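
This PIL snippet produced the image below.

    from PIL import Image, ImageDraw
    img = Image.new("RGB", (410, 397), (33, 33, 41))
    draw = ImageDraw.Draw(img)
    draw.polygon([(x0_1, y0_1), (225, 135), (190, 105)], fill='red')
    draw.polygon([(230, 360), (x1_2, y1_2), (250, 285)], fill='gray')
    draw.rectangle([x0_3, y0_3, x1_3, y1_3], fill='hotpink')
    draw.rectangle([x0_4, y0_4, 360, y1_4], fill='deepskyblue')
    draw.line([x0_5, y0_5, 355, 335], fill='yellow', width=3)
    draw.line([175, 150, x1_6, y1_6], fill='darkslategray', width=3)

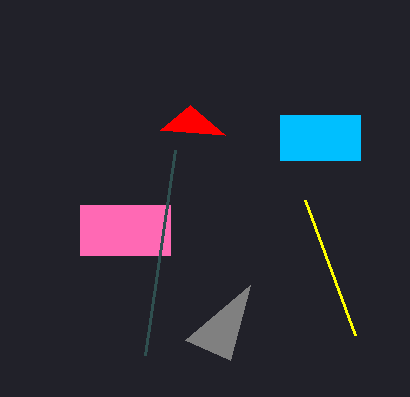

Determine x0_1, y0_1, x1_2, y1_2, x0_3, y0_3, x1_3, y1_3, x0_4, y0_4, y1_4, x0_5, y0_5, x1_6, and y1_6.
x0_1 = 160; y0_1 = 130; x1_2 = 185; y1_2 = 340; x0_3 = 80; y0_3 = 205; x1_3 = 170; y1_3 = 255; x0_4 = 280; y0_4 = 115; y1_4 = 160; x0_5 = 305; y0_5 = 200; x1_6 = 145; y1_6 = 355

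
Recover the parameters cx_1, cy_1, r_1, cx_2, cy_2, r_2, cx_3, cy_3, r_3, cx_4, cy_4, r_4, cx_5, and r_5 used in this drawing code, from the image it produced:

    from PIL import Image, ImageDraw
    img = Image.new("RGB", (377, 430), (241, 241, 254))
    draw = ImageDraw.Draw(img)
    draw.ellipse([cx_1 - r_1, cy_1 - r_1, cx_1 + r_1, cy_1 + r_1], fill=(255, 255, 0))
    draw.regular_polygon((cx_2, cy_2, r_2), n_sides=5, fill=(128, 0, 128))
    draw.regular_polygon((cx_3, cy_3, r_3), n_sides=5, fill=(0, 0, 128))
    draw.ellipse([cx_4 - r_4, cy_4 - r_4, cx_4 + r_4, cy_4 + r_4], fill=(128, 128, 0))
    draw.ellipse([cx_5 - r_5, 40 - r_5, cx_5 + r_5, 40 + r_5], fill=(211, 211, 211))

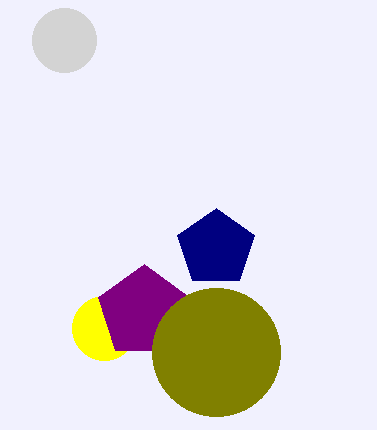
cx_1 = 104; cy_1 = 328; r_1 = 32; cx_2 = 144; cy_2 = 312; r_2 = 48; cx_3 = 216; cy_3 = 248; r_3 = 40; cx_4 = 216; cy_4 = 352; r_4 = 64; cx_5 = 64; r_5 = 32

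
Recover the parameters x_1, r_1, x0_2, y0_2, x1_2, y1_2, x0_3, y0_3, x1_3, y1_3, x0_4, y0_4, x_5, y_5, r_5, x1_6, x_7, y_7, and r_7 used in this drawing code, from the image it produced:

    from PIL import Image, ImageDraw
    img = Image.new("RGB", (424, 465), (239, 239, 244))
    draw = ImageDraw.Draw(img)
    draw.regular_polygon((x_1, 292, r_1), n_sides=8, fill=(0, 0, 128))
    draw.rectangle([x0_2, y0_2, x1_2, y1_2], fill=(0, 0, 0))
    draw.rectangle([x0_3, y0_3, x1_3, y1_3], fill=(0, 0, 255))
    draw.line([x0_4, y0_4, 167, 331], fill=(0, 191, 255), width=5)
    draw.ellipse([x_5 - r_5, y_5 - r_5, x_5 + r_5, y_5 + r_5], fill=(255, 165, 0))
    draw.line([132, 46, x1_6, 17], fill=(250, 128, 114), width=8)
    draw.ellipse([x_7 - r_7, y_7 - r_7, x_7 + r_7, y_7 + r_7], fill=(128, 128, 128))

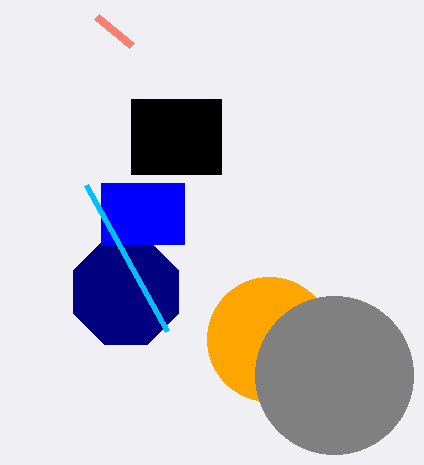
x_1 = 126, r_1 = 57, x0_2 = 131, y0_2 = 99, x1_2 = 221, y1_2 = 174, x0_3 = 101, y0_3 = 183, x1_3 = 184, y1_3 = 244, x0_4 = 86, y0_4 = 185, x_5 = 269, y_5 = 339, r_5 = 62, x1_6 = 97, x_7 = 334, y_7 = 375, r_7 = 79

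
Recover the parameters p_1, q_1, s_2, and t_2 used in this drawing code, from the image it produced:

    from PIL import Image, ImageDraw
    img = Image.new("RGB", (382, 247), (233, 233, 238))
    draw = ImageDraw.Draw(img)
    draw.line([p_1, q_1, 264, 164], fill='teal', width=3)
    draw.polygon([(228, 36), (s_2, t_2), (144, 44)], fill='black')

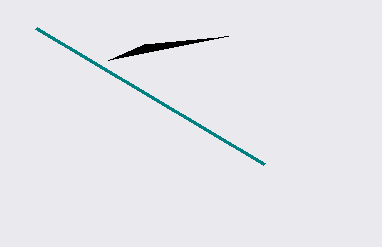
p_1 = 36
q_1 = 28
s_2 = 108
t_2 = 60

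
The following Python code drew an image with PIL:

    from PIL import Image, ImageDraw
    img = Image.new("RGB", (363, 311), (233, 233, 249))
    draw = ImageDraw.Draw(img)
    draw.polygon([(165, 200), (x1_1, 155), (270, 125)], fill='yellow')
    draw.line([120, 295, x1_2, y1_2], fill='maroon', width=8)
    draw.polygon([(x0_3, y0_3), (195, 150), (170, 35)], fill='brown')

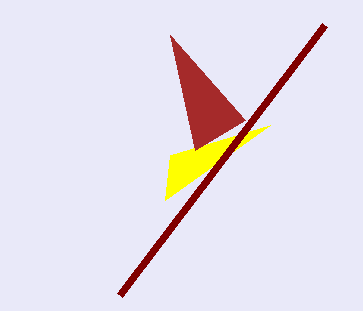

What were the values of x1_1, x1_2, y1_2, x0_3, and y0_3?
x1_1 = 170; x1_2 = 325; y1_2 = 25; x0_3 = 245; y0_3 = 120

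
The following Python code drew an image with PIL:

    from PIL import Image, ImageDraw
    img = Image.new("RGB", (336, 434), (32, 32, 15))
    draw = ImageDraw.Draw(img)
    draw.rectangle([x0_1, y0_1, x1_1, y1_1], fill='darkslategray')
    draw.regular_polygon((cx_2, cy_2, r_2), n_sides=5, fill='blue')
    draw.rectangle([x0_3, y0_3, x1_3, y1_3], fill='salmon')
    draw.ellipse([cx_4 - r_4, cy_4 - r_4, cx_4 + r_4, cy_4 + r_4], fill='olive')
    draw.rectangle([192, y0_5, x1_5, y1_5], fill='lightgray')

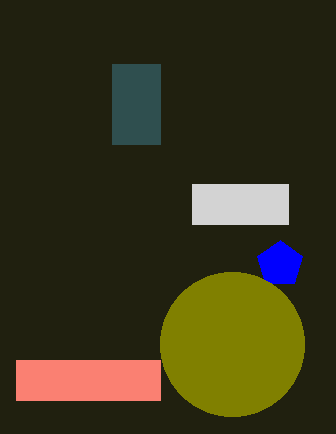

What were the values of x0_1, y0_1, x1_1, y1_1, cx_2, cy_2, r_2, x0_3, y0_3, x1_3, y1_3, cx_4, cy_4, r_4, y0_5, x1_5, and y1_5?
x0_1 = 112, y0_1 = 64, x1_1 = 160, y1_1 = 144, cx_2 = 280, cy_2 = 264, r_2 = 24, x0_3 = 16, y0_3 = 360, x1_3 = 160, y1_3 = 400, cx_4 = 232, cy_4 = 344, r_4 = 72, y0_5 = 184, x1_5 = 288, y1_5 = 224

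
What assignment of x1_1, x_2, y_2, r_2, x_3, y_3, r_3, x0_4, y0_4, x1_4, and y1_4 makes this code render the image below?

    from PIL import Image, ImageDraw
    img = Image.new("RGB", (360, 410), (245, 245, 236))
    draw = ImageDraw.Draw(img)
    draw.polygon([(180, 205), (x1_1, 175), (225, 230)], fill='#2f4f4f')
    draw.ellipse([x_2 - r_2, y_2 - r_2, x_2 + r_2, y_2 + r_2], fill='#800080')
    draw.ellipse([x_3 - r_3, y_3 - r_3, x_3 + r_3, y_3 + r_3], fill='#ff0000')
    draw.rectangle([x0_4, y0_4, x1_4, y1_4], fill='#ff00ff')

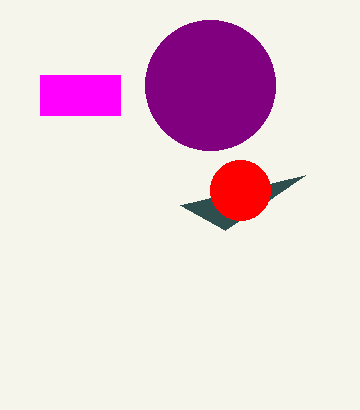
x1_1 = 305
x_2 = 210
y_2 = 85
r_2 = 65
x_3 = 240
y_3 = 190
r_3 = 30
x0_4 = 40
y0_4 = 75
x1_4 = 120
y1_4 = 115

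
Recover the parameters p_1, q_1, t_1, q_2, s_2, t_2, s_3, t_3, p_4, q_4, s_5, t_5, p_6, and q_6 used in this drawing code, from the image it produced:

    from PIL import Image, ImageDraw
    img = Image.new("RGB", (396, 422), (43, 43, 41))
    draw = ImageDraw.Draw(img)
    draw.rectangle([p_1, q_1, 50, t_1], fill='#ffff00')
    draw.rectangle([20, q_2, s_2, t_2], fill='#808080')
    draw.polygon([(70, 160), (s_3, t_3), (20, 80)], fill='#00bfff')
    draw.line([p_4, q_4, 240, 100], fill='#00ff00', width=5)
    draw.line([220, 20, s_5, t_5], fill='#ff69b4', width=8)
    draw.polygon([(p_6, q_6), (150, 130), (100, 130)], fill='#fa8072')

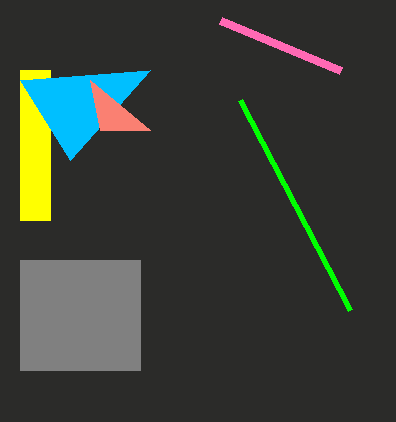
p_1 = 20, q_1 = 70, t_1 = 220, q_2 = 260, s_2 = 140, t_2 = 370, s_3 = 150, t_3 = 70, p_4 = 350, q_4 = 310, s_5 = 340, t_5 = 70, p_6 = 90, q_6 = 80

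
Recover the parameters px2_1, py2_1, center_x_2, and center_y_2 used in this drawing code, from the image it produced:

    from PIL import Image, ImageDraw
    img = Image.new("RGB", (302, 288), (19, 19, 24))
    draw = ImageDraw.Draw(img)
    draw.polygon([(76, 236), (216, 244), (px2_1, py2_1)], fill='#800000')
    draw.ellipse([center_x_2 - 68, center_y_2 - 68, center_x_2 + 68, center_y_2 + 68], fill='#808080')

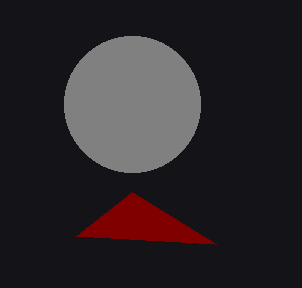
px2_1 = 132, py2_1 = 192, center_x_2 = 132, center_y_2 = 104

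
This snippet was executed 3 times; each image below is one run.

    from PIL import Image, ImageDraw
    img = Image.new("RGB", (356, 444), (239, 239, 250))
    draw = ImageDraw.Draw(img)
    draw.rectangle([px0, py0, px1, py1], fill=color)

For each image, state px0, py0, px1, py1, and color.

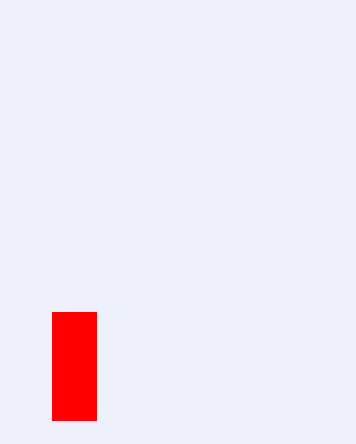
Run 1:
px0 = 52; py0 = 312; px1 = 96; py1 = 420; color = 'red'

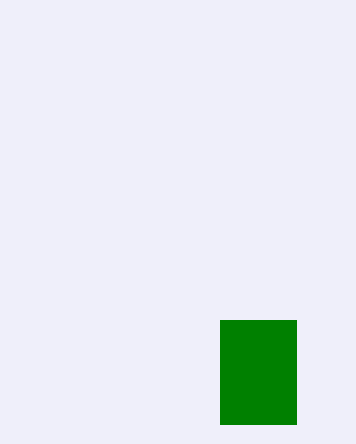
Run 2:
px0 = 220
py0 = 320
px1 = 296
py1 = 424
color = 'green'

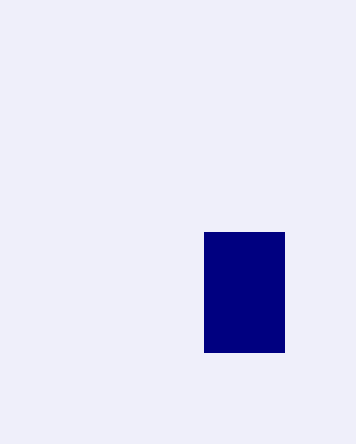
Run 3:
px0 = 204, py0 = 232, px1 = 284, py1 = 352, color = 'navy'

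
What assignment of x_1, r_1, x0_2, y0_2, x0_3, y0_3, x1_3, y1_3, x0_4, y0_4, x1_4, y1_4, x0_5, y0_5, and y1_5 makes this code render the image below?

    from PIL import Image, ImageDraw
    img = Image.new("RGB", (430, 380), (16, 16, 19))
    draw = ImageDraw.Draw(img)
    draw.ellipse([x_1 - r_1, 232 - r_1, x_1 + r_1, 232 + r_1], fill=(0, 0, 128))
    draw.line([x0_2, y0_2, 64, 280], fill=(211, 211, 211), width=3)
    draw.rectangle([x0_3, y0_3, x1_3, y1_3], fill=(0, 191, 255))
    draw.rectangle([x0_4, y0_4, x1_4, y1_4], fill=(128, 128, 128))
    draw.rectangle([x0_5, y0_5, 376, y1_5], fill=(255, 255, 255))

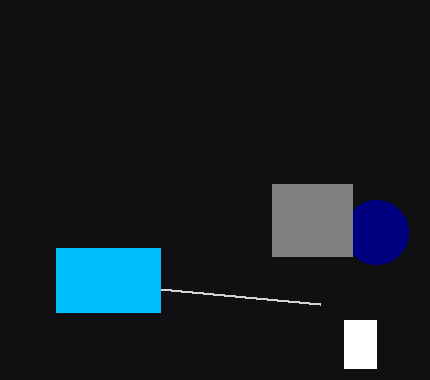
x_1 = 376, r_1 = 32, x0_2 = 320, y0_2 = 304, x0_3 = 56, y0_3 = 248, x1_3 = 160, y1_3 = 312, x0_4 = 272, y0_4 = 184, x1_4 = 352, y1_4 = 256, x0_5 = 344, y0_5 = 320, y1_5 = 368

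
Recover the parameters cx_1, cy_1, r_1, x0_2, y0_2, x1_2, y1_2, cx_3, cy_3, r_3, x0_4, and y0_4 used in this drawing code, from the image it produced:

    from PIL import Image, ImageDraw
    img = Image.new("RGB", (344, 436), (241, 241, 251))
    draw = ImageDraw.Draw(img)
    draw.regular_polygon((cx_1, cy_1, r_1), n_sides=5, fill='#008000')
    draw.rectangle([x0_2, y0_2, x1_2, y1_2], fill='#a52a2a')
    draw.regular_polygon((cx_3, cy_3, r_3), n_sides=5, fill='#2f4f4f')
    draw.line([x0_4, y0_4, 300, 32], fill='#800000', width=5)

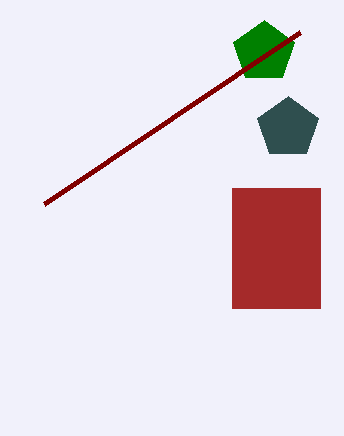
cx_1 = 264, cy_1 = 52, r_1 = 32, x0_2 = 232, y0_2 = 188, x1_2 = 320, y1_2 = 308, cx_3 = 288, cy_3 = 128, r_3 = 32, x0_4 = 44, y0_4 = 204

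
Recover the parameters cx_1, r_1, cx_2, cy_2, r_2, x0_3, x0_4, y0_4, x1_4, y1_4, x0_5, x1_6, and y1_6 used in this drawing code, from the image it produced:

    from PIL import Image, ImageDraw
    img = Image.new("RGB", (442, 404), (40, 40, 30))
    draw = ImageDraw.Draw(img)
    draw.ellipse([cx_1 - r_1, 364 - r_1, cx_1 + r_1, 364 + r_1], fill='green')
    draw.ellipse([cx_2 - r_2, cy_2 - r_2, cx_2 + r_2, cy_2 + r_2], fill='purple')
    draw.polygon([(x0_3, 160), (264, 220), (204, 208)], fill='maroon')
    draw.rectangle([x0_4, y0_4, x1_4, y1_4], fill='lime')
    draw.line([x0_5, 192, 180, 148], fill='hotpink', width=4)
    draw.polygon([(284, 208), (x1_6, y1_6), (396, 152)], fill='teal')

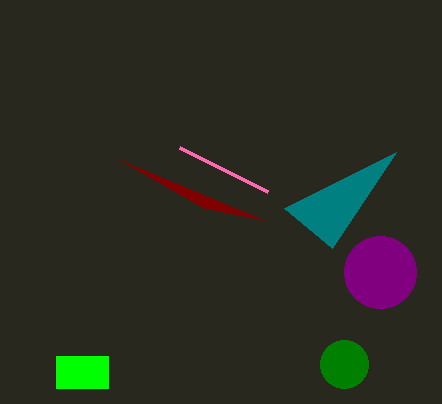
cx_1 = 344; r_1 = 24; cx_2 = 380; cy_2 = 272; r_2 = 36; x0_3 = 120; x0_4 = 56; y0_4 = 356; x1_4 = 108; y1_4 = 388; x0_5 = 268; x1_6 = 332; y1_6 = 248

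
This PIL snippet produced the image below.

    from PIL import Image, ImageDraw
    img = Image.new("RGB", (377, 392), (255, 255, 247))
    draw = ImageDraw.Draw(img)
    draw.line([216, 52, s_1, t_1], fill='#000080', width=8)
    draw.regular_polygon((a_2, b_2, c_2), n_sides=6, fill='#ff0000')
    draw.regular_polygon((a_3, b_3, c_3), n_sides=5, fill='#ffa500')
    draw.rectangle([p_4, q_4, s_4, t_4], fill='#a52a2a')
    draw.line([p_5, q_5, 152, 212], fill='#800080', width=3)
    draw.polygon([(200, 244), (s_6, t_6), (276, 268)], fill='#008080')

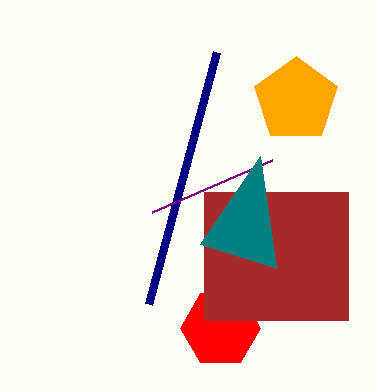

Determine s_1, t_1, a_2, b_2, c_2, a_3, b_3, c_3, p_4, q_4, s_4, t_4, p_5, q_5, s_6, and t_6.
s_1 = 148, t_1 = 304, a_2 = 220, b_2 = 328, c_2 = 40, a_3 = 296, b_3 = 100, c_3 = 44, p_4 = 204, q_4 = 192, s_4 = 348, t_4 = 320, p_5 = 272, q_5 = 160, s_6 = 260, t_6 = 156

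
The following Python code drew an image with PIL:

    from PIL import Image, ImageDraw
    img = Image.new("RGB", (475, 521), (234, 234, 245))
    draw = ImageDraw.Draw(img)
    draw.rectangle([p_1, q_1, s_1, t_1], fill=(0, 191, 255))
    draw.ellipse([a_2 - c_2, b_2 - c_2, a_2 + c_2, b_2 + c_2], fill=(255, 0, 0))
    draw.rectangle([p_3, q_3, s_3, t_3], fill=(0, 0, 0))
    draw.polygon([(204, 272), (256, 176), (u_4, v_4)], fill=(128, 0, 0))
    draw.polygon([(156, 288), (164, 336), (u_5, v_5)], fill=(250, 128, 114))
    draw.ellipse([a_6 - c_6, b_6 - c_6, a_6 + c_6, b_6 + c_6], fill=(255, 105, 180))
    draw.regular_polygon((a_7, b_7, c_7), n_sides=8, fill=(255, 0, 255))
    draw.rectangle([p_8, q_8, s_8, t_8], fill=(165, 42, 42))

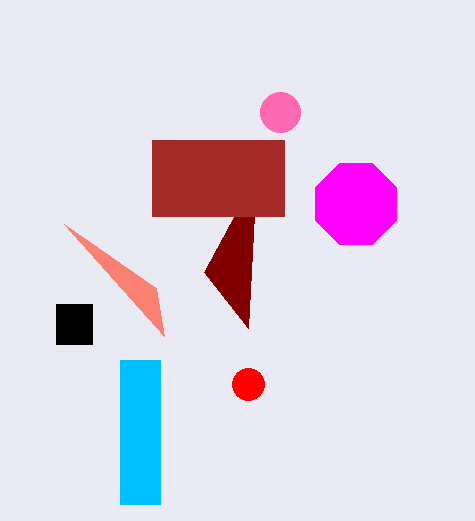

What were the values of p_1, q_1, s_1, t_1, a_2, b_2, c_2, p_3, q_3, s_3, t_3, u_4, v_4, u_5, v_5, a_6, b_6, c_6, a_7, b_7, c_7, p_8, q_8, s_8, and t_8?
p_1 = 120; q_1 = 360; s_1 = 160; t_1 = 504; a_2 = 248; b_2 = 384; c_2 = 16; p_3 = 56; q_3 = 304; s_3 = 92; t_3 = 344; u_4 = 248; v_4 = 328; u_5 = 64; v_5 = 224; a_6 = 280; b_6 = 112; c_6 = 20; a_7 = 356; b_7 = 204; c_7 = 44; p_8 = 152; q_8 = 140; s_8 = 284; t_8 = 216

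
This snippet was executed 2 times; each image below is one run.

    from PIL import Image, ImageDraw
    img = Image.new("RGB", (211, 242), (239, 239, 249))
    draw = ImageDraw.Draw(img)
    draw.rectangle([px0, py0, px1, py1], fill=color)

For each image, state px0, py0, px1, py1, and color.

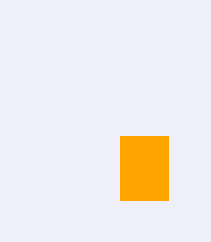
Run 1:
px0 = 120, py0 = 136, px1 = 168, py1 = 200, color = 'orange'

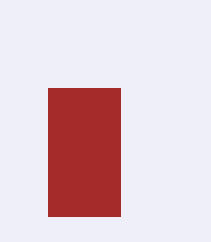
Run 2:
px0 = 48, py0 = 88, px1 = 120, py1 = 216, color = 'brown'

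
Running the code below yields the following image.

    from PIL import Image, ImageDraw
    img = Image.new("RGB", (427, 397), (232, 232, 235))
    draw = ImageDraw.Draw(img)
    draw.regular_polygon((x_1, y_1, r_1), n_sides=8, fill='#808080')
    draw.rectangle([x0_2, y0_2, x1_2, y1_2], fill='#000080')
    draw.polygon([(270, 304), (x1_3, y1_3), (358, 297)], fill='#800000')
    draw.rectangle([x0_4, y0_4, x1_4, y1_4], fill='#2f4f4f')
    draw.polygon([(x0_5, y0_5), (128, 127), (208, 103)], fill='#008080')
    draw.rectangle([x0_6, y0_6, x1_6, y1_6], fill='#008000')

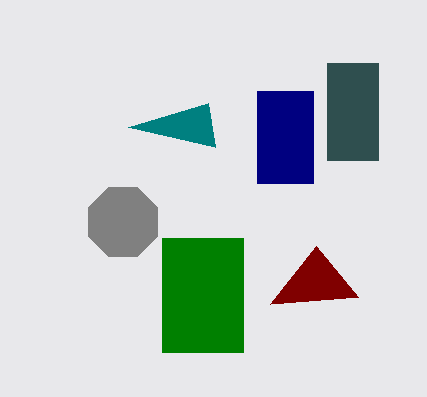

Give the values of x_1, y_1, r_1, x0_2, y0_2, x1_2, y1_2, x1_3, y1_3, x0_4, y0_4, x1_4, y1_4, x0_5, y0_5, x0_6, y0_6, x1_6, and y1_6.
x_1 = 123; y_1 = 222; r_1 = 37; x0_2 = 257; y0_2 = 91; x1_2 = 313; y1_2 = 183; x1_3 = 316; y1_3 = 246; x0_4 = 327; y0_4 = 63; x1_4 = 378; y1_4 = 160; x0_5 = 215; y0_5 = 147; x0_6 = 162; y0_6 = 238; x1_6 = 243; y1_6 = 352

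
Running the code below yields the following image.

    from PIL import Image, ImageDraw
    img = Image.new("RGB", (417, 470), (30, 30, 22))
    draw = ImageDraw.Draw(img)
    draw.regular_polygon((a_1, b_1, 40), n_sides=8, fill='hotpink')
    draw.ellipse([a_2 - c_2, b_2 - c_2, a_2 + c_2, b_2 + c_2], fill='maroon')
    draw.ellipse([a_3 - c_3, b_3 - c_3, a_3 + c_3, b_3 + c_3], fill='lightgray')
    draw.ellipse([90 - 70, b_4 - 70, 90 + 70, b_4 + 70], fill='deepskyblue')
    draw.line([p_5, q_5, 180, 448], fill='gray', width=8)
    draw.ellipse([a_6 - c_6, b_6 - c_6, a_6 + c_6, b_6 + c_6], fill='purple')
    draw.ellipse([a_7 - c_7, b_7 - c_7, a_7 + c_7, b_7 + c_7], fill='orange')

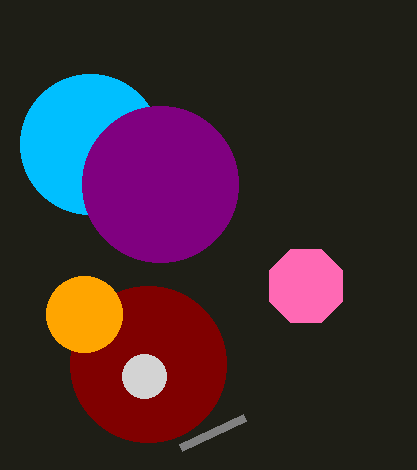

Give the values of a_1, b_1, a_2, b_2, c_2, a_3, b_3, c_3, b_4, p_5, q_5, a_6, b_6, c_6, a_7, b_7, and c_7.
a_1 = 306, b_1 = 286, a_2 = 148, b_2 = 364, c_2 = 78, a_3 = 144, b_3 = 376, c_3 = 22, b_4 = 144, p_5 = 244, q_5 = 418, a_6 = 160, b_6 = 184, c_6 = 78, a_7 = 84, b_7 = 314, c_7 = 38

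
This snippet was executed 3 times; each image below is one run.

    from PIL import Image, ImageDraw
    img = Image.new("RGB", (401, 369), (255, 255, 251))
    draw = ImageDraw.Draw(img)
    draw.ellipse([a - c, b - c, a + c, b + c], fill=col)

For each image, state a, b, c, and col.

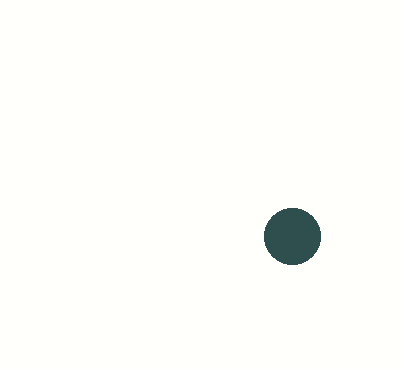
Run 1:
a = 292
b = 236
c = 28
col = 'darkslategray'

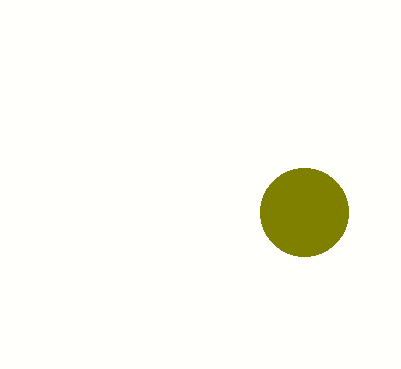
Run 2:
a = 304; b = 212; c = 44; col = 'olive'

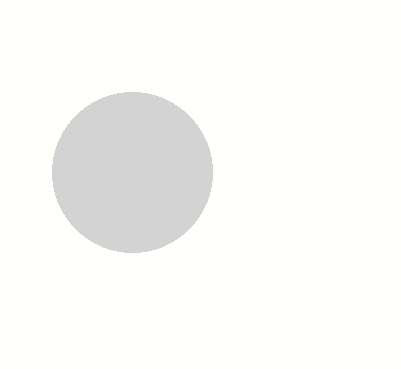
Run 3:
a = 132; b = 172; c = 80; col = 'lightgray'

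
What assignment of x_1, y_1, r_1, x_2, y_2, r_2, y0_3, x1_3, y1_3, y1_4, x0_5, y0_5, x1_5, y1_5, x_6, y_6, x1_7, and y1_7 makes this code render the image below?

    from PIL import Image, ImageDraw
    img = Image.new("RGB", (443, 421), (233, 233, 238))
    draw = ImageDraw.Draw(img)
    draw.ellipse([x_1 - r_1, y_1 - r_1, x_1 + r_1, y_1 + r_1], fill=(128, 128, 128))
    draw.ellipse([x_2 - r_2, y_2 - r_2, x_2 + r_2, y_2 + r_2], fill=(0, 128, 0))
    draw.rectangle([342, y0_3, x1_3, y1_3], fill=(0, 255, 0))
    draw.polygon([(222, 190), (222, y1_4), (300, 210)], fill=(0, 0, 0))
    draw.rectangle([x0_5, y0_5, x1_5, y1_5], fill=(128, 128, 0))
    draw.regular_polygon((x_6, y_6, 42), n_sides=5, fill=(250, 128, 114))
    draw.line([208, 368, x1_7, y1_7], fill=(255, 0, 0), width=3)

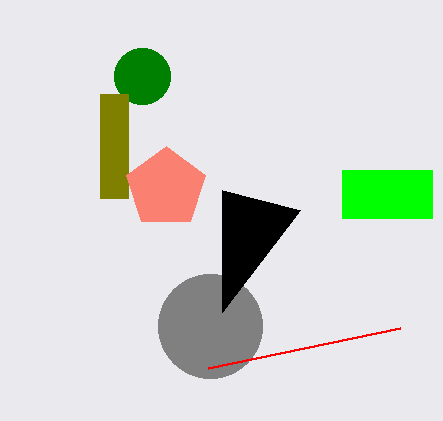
x_1 = 210, y_1 = 326, r_1 = 52, x_2 = 142, y_2 = 76, r_2 = 28, y0_3 = 170, x1_3 = 432, y1_3 = 218, y1_4 = 312, x0_5 = 100, y0_5 = 94, x1_5 = 128, y1_5 = 198, x_6 = 166, y_6 = 188, x1_7 = 400, y1_7 = 328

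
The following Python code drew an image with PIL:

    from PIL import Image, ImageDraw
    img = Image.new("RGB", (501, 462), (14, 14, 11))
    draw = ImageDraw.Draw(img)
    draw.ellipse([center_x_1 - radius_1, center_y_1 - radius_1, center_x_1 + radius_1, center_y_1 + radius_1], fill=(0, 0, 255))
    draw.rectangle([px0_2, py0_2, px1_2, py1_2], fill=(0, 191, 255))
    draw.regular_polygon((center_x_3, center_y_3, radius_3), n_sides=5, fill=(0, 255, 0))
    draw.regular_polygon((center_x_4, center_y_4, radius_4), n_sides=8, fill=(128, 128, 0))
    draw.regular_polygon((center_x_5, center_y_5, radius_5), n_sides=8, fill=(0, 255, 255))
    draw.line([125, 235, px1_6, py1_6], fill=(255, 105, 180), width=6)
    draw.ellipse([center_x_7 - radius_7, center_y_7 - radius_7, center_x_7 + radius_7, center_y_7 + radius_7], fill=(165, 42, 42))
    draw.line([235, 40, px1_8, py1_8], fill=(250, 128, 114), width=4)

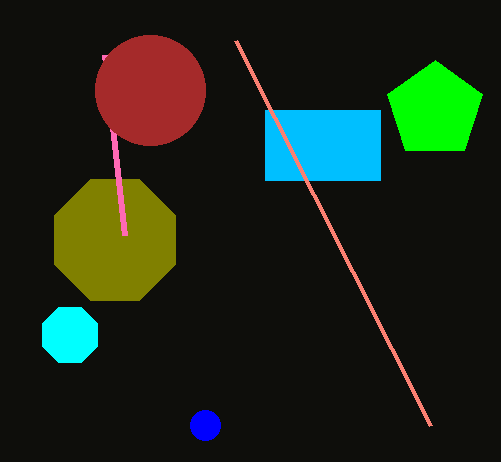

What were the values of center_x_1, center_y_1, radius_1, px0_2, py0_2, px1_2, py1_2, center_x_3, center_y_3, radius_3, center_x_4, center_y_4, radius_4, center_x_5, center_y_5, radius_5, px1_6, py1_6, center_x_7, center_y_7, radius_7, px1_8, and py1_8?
center_x_1 = 205
center_y_1 = 425
radius_1 = 15
px0_2 = 265
py0_2 = 110
px1_2 = 380
py1_2 = 180
center_x_3 = 435
center_y_3 = 110
radius_3 = 50
center_x_4 = 115
center_y_4 = 240
radius_4 = 65
center_x_5 = 70
center_y_5 = 335
radius_5 = 30
px1_6 = 105
py1_6 = 55
center_x_7 = 150
center_y_7 = 90
radius_7 = 55
px1_8 = 430
py1_8 = 425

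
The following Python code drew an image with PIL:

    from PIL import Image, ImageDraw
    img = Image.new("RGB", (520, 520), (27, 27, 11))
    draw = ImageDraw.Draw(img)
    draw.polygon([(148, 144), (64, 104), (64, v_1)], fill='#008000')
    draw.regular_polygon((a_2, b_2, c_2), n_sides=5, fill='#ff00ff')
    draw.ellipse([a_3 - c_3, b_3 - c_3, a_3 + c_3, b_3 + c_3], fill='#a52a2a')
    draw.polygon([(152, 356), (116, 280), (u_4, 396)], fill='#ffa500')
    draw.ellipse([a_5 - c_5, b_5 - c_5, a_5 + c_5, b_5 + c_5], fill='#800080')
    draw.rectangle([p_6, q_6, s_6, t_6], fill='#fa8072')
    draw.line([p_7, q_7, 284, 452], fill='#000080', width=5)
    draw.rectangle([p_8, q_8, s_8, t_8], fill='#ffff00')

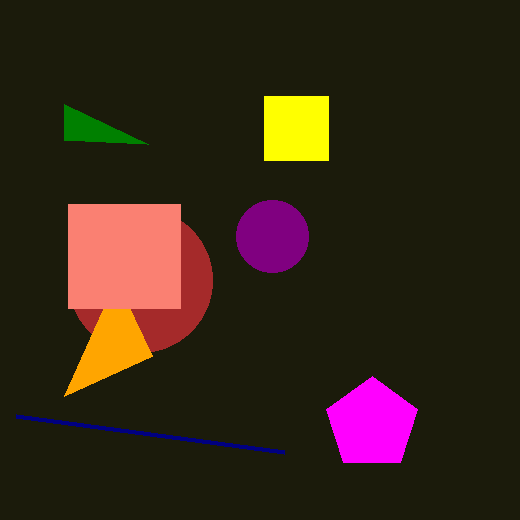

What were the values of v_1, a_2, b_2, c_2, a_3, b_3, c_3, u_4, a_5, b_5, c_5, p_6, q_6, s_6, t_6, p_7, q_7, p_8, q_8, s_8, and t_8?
v_1 = 140
a_2 = 372
b_2 = 424
c_2 = 48
a_3 = 140
b_3 = 280
c_3 = 72
u_4 = 64
a_5 = 272
b_5 = 236
c_5 = 36
p_6 = 68
q_6 = 204
s_6 = 180
t_6 = 308
p_7 = 16
q_7 = 416
p_8 = 264
q_8 = 96
s_8 = 328
t_8 = 160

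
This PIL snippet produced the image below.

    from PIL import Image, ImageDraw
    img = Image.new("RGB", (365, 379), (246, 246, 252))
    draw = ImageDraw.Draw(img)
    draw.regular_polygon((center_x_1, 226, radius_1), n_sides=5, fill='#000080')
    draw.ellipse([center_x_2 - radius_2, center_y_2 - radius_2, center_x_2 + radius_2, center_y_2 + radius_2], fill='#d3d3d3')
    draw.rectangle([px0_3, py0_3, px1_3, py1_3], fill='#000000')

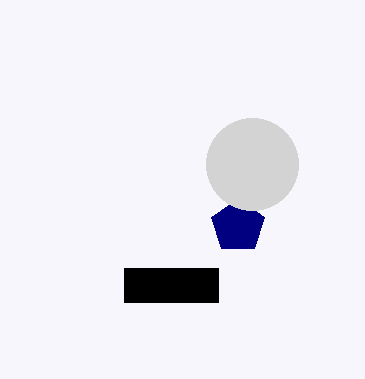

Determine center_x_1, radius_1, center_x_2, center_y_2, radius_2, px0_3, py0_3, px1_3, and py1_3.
center_x_1 = 238; radius_1 = 28; center_x_2 = 252; center_y_2 = 164; radius_2 = 46; px0_3 = 124; py0_3 = 268; px1_3 = 218; py1_3 = 302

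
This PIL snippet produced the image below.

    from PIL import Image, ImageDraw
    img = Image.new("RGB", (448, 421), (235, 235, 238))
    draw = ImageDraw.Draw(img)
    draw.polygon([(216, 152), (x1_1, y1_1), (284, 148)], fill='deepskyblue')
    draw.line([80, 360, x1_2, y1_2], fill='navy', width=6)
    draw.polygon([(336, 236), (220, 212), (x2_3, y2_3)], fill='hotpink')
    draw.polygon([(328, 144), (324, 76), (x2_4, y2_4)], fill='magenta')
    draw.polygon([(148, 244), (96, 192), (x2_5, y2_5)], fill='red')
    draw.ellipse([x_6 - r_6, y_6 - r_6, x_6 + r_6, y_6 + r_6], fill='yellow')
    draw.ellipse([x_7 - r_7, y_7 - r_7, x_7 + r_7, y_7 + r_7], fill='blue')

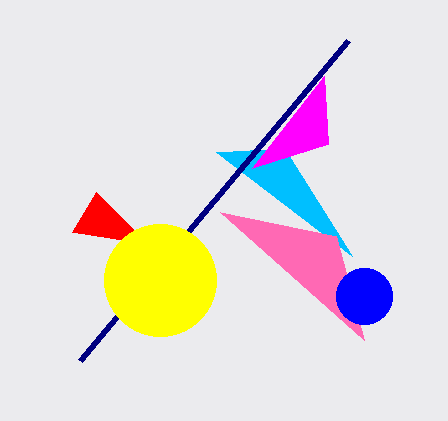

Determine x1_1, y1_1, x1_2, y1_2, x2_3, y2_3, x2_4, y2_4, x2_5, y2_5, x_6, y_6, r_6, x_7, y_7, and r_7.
x1_1 = 352; y1_1 = 256; x1_2 = 348; y1_2 = 40; x2_3 = 364; y2_3 = 340; x2_4 = 252; y2_4 = 168; x2_5 = 72; y2_5 = 232; x_6 = 160; y_6 = 280; r_6 = 56; x_7 = 364; y_7 = 296; r_7 = 28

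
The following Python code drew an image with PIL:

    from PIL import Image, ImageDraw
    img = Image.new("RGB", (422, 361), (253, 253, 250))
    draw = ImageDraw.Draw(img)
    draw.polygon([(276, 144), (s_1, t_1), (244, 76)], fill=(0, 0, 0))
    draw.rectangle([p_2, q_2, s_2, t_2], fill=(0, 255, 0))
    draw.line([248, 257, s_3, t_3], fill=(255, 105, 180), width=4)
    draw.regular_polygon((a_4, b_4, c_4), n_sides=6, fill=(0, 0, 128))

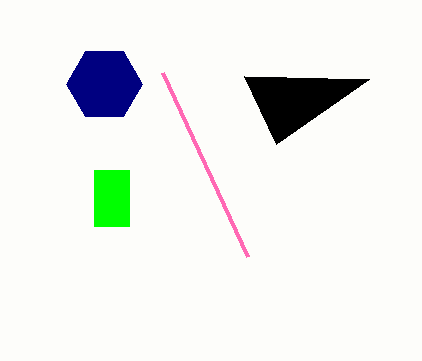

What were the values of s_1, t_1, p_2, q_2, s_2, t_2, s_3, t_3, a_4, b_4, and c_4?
s_1 = 369
t_1 = 79
p_2 = 94
q_2 = 170
s_2 = 129
t_2 = 226
s_3 = 163
t_3 = 73
a_4 = 104
b_4 = 84
c_4 = 38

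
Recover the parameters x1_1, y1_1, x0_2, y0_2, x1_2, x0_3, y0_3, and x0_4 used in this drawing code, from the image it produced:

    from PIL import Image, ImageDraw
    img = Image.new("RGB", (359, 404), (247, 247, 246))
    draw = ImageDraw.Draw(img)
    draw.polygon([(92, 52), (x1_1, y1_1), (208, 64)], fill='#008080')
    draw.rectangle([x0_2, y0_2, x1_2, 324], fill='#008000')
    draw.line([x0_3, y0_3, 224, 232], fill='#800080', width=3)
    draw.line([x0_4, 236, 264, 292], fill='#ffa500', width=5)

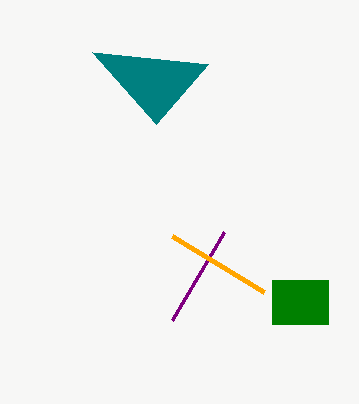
x1_1 = 156, y1_1 = 124, x0_2 = 272, y0_2 = 280, x1_2 = 328, x0_3 = 172, y0_3 = 320, x0_4 = 172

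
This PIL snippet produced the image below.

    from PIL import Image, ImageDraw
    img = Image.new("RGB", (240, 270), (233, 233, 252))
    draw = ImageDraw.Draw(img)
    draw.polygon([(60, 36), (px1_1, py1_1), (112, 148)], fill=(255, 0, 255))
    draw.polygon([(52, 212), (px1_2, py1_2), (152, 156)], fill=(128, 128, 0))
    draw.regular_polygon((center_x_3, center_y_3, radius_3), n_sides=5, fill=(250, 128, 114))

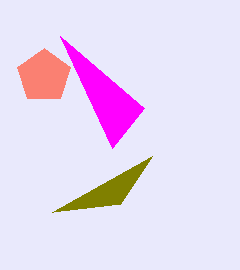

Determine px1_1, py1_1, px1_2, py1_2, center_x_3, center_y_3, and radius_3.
px1_1 = 144; py1_1 = 108; px1_2 = 120; py1_2 = 204; center_x_3 = 44; center_y_3 = 76; radius_3 = 28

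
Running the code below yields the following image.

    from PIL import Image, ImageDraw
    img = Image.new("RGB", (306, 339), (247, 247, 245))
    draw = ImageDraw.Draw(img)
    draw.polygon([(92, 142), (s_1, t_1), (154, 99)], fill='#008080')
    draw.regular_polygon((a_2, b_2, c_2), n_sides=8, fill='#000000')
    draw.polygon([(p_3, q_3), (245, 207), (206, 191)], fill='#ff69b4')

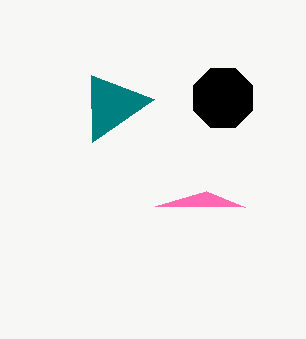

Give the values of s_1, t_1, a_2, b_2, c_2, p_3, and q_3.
s_1 = 91, t_1 = 75, a_2 = 223, b_2 = 98, c_2 = 32, p_3 = 155, q_3 = 206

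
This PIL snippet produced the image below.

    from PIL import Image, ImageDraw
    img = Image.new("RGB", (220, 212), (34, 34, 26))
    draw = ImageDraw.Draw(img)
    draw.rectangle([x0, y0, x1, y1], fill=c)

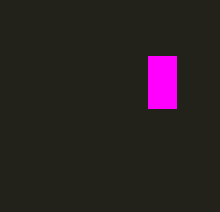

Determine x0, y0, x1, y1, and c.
x0 = 148, y0 = 56, x1 = 176, y1 = 108, c = 'magenta'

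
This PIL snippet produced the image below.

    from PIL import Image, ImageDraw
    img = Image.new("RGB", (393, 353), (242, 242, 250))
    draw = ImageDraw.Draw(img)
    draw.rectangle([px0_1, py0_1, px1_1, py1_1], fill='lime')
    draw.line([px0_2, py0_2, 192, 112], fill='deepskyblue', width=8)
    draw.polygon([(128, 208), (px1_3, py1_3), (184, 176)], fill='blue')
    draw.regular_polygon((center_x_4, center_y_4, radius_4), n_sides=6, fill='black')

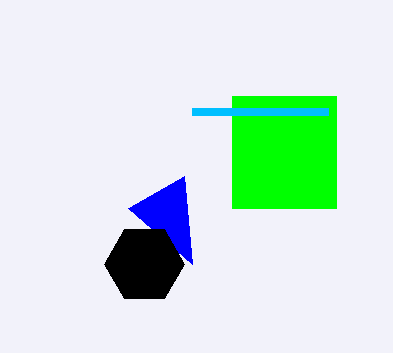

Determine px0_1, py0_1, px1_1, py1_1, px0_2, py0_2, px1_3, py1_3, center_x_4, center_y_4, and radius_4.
px0_1 = 232
py0_1 = 96
px1_1 = 336
py1_1 = 208
px0_2 = 328
py0_2 = 112
px1_3 = 192
py1_3 = 264
center_x_4 = 144
center_y_4 = 264
radius_4 = 40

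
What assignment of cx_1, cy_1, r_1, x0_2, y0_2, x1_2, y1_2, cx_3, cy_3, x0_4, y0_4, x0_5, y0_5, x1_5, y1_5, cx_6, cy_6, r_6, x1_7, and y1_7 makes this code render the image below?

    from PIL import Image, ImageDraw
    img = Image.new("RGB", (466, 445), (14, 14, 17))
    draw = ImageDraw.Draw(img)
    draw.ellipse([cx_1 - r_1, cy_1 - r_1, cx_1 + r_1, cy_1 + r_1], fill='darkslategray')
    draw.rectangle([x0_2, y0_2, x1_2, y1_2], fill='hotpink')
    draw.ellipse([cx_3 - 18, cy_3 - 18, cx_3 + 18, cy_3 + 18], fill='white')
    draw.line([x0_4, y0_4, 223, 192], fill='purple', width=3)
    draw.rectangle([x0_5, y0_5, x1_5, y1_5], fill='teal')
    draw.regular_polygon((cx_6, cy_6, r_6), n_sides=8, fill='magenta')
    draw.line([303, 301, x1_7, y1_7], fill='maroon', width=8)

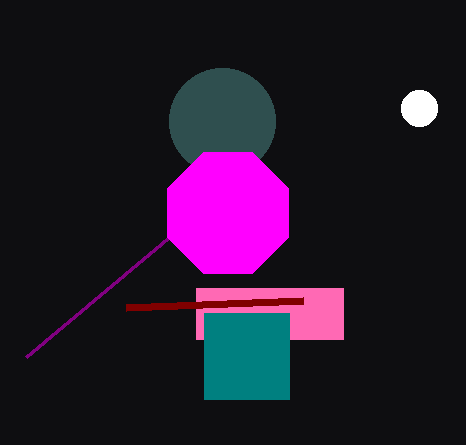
cx_1 = 222; cy_1 = 121; r_1 = 53; x0_2 = 196; y0_2 = 288; x1_2 = 343; y1_2 = 339; cx_3 = 419; cy_3 = 108; x0_4 = 26; y0_4 = 357; x0_5 = 204; y0_5 = 313; x1_5 = 289; y1_5 = 399; cx_6 = 228; cy_6 = 213; r_6 = 65; x1_7 = 126; y1_7 = 308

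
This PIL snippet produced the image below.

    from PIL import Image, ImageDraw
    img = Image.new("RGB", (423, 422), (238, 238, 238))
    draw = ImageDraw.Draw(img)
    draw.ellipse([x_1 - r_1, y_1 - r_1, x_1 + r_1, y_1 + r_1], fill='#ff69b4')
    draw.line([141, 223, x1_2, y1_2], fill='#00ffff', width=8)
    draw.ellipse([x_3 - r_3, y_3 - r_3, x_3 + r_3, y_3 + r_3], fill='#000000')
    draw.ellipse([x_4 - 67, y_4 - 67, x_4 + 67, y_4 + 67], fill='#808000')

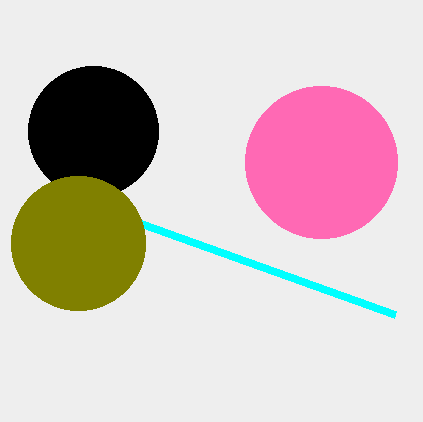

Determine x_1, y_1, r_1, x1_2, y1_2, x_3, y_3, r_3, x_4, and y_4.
x_1 = 321; y_1 = 162; r_1 = 76; x1_2 = 395; y1_2 = 314; x_3 = 93; y_3 = 131; r_3 = 65; x_4 = 78; y_4 = 243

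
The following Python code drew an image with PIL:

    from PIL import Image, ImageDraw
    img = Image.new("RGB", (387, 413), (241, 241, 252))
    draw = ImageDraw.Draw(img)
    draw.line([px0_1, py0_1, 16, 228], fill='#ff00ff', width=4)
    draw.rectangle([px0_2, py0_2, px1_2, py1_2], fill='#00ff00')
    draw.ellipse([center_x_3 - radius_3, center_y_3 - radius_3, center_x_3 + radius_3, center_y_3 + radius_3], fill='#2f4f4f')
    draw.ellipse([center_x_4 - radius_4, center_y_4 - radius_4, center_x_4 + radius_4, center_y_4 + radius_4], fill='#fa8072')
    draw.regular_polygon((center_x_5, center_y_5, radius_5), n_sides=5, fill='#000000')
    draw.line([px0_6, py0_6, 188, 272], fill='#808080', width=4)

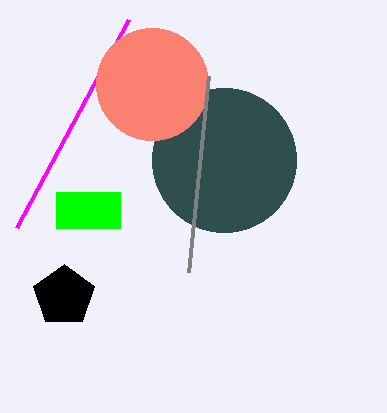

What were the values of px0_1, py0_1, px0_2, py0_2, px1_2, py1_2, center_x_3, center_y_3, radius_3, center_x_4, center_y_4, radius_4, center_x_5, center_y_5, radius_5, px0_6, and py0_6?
px0_1 = 128
py0_1 = 20
px0_2 = 56
py0_2 = 192
px1_2 = 120
py1_2 = 228
center_x_3 = 224
center_y_3 = 160
radius_3 = 72
center_x_4 = 152
center_y_4 = 84
radius_4 = 56
center_x_5 = 64
center_y_5 = 296
radius_5 = 32
px0_6 = 208
py0_6 = 76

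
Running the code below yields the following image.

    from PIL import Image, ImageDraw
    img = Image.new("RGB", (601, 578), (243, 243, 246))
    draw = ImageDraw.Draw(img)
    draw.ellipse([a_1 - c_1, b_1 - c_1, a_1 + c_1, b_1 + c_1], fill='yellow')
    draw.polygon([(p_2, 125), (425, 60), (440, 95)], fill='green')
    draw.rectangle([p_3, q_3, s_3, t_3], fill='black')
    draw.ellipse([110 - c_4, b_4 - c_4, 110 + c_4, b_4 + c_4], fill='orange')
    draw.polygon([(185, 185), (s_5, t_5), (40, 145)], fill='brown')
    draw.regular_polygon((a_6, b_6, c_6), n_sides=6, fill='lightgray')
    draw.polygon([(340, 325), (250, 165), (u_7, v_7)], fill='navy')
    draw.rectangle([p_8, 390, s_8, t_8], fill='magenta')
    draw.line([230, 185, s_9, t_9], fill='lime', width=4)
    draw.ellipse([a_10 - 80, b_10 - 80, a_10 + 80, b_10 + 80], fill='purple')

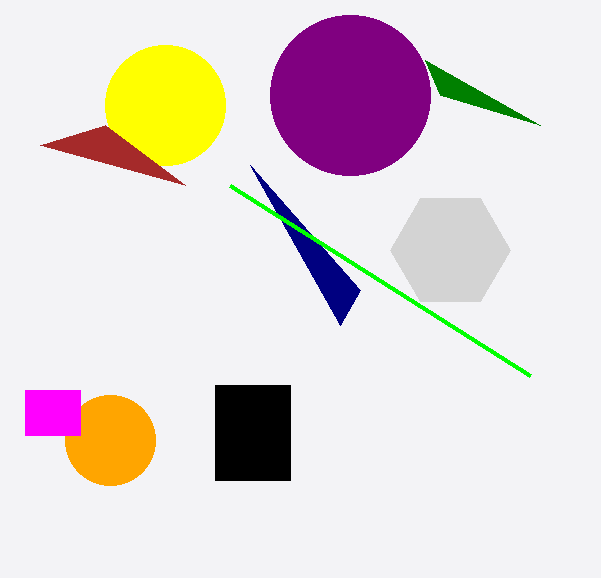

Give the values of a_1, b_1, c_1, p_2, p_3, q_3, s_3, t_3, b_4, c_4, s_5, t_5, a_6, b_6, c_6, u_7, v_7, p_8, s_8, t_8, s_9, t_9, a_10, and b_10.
a_1 = 165; b_1 = 105; c_1 = 60; p_2 = 540; p_3 = 215; q_3 = 385; s_3 = 290; t_3 = 480; b_4 = 440; c_4 = 45; s_5 = 105; t_5 = 125; a_6 = 450; b_6 = 250; c_6 = 60; u_7 = 360; v_7 = 290; p_8 = 25; s_8 = 80; t_8 = 435; s_9 = 530; t_9 = 375; a_10 = 350; b_10 = 95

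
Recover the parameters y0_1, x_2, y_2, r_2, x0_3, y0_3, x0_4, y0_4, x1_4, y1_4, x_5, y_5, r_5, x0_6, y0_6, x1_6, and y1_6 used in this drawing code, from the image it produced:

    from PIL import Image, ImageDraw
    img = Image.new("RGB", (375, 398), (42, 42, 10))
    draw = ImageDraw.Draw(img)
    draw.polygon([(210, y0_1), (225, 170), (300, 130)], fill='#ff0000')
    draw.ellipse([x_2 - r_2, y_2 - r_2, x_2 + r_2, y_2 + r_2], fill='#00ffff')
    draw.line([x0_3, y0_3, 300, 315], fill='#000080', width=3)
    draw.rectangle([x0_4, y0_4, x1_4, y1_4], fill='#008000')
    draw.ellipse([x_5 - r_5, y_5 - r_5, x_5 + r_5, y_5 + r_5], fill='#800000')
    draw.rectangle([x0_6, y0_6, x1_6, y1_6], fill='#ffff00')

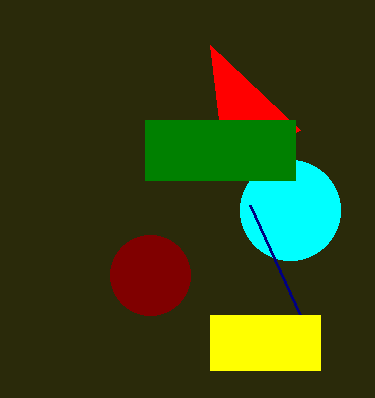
y0_1 = 45
x_2 = 290
y_2 = 210
r_2 = 50
x0_3 = 250
y0_3 = 205
x0_4 = 145
y0_4 = 120
x1_4 = 295
y1_4 = 180
x_5 = 150
y_5 = 275
r_5 = 40
x0_6 = 210
y0_6 = 315
x1_6 = 320
y1_6 = 370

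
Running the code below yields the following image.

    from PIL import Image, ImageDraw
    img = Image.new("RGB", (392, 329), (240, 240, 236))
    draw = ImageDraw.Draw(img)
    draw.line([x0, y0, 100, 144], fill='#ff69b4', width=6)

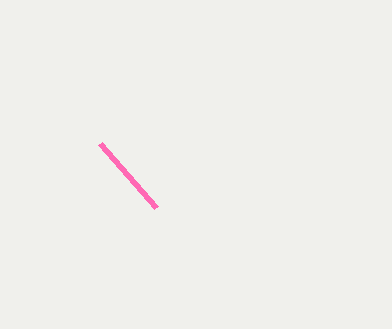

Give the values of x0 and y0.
x0 = 156
y0 = 208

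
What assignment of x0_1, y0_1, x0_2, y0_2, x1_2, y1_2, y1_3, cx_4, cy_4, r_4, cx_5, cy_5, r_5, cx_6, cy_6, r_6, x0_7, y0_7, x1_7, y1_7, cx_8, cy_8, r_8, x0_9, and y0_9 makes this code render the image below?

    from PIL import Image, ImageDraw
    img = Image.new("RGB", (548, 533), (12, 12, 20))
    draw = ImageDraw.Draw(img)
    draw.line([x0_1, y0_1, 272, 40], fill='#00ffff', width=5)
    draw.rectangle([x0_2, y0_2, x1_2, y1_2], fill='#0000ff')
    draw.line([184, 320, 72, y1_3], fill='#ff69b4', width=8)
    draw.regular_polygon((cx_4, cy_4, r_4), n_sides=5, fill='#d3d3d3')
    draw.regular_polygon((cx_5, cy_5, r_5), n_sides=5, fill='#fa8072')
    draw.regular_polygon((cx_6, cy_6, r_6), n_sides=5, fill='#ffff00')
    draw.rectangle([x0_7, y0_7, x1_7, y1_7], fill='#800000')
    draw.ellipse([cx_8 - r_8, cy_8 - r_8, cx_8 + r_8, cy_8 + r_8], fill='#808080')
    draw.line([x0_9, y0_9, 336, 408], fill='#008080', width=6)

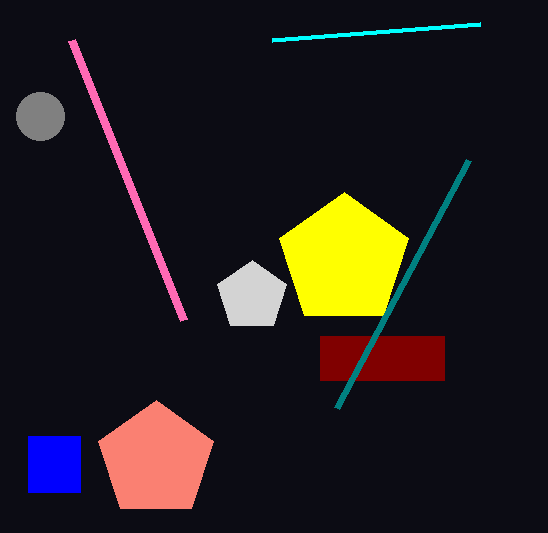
x0_1 = 480; y0_1 = 24; x0_2 = 28; y0_2 = 436; x1_2 = 80; y1_2 = 492; y1_3 = 40; cx_4 = 252; cy_4 = 296; r_4 = 36; cx_5 = 156; cy_5 = 460; r_5 = 60; cx_6 = 344; cy_6 = 260; r_6 = 68; x0_7 = 320; y0_7 = 336; x1_7 = 444; y1_7 = 380; cx_8 = 40; cy_8 = 116; r_8 = 24; x0_9 = 468; y0_9 = 160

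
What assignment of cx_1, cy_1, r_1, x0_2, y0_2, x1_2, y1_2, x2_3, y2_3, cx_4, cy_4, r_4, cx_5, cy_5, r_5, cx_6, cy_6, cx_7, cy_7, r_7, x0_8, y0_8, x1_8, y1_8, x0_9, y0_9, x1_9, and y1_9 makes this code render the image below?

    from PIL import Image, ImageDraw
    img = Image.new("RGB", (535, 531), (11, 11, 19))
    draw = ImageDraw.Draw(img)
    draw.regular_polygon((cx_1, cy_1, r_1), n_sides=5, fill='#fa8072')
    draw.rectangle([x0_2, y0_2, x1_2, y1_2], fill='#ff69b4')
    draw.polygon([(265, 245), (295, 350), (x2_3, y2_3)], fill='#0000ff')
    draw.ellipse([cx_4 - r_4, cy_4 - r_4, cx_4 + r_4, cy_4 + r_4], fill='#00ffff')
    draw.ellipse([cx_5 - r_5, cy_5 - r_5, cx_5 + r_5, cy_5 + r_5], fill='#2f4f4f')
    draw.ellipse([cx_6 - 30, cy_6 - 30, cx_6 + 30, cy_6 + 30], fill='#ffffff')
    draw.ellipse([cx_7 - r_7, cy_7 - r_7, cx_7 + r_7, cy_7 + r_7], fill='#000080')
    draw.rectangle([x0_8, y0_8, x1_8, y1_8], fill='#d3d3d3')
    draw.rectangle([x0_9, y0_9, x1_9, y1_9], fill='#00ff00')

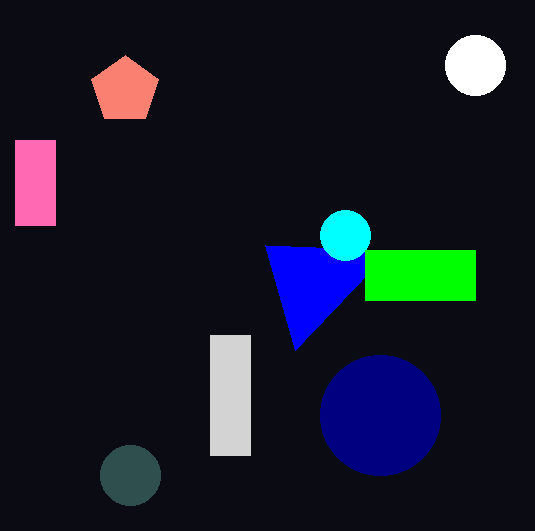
cx_1 = 125; cy_1 = 90; r_1 = 35; x0_2 = 15; y0_2 = 140; x1_2 = 55; y1_2 = 225; x2_3 = 390; y2_3 = 250; cx_4 = 345; cy_4 = 235; r_4 = 25; cx_5 = 130; cy_5 = 475; r_5 = 30; cx_6 = 475; cy_6 = 65; cx_7 = 380; cy_7 = 415; r_7 = 60; x0_8 = 210; y0_8 = 335; x1_8 = 250; y1_8 = 455; x0_9 = 365; y0_9 = 250; x1_9 = 475; y1_9 = 300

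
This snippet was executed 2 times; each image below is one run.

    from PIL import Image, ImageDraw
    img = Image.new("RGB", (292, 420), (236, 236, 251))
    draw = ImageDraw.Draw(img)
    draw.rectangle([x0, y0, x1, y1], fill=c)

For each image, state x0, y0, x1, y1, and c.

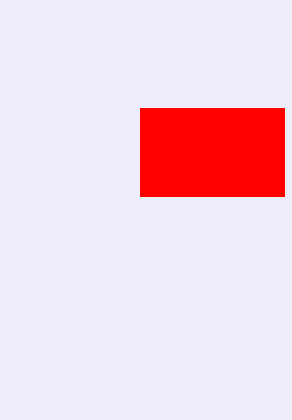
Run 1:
x0 = 140; y0 = 108; x1 = 284; y1 = 196; c = 'red'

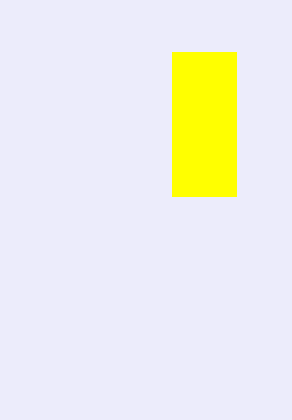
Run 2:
x0 = 172, y0 = 52, x1 = 236, y1 = 196, c = 'yellow'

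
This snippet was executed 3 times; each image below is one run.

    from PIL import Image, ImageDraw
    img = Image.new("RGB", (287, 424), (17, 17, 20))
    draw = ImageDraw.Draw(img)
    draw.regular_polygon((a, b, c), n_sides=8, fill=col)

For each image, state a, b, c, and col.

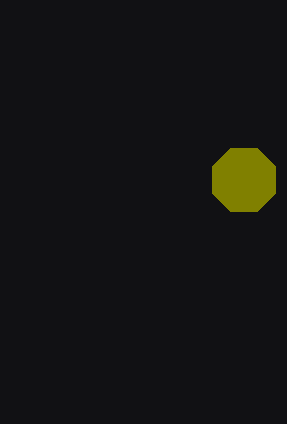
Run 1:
a = 244, b = 180, c = 34, col = 'olive'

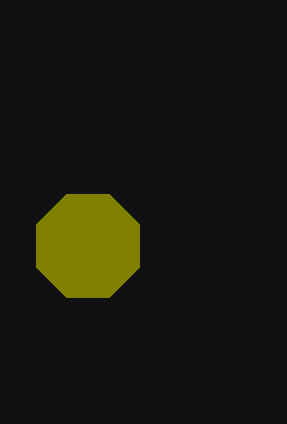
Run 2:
a = 88
b = 246
c = 56
col = 'olive'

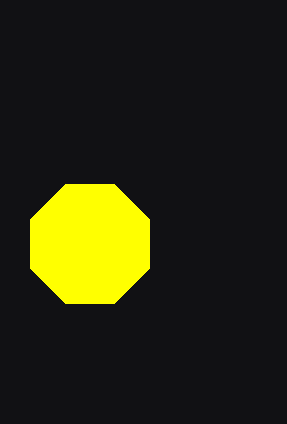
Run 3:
a = 90; b = 244; c = 64; col = 'yellow'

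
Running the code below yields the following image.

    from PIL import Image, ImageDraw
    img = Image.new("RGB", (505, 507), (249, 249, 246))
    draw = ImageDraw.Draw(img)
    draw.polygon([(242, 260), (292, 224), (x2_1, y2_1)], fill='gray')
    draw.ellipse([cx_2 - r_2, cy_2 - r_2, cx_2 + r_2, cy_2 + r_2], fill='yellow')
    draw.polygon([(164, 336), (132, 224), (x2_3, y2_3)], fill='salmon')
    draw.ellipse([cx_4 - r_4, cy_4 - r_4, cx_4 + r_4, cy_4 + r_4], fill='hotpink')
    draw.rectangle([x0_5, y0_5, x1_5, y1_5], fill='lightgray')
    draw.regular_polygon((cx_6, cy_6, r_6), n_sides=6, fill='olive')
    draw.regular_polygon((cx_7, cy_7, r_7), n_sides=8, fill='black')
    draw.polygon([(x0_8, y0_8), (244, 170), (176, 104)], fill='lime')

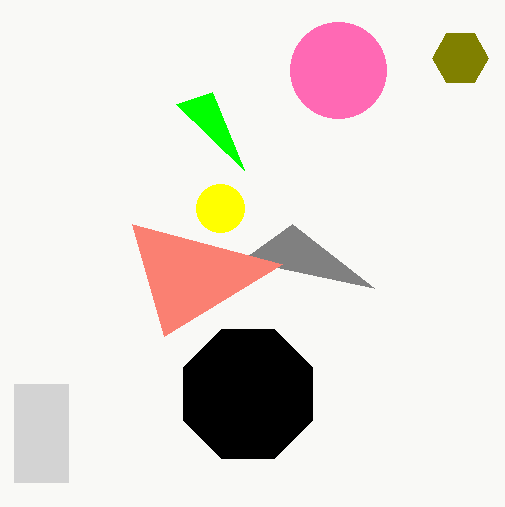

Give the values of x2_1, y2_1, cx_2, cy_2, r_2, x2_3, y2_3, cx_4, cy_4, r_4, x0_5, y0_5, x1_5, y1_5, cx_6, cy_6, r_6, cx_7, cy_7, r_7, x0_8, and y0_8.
x2_1 = 374
y2_1 = 288
cx_2 = 220
cy_2 = 208
r_2 = 24
x2_3 = 282
y2_3 = 264
cx_4 = 338
cy_4 = 70
r_4 = 48
x0_5 = 14
y0_5 = 384
x1_5 = 68
y1_5 = 482
cx_6 = 460
cy_6 = 58
r_6 = 28
cx_7 = 248
cy_7 = 394
r_7 = 70
x0_8 = 212
y0_8 = 92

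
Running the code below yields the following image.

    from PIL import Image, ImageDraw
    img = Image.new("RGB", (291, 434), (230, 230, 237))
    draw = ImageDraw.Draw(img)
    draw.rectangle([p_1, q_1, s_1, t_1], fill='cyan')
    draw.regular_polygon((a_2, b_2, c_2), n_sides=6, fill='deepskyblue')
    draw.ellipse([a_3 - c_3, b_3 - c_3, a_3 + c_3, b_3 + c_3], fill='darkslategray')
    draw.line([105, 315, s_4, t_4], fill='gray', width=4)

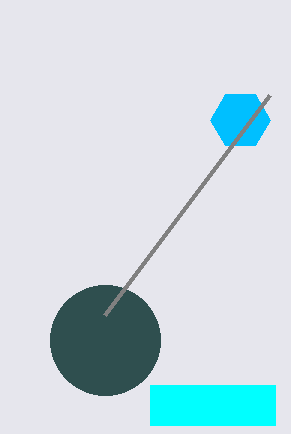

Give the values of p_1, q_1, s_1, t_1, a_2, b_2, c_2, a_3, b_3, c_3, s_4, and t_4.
p_1 = 150
q_1 = 385
s_1 = 275
t_1 = 425
a_2 = 240
b_2 = 120
c_2 = 30
a_3 = 105
b_3 = 340
c_3 = 55
s_4 = 270
t_4 = 95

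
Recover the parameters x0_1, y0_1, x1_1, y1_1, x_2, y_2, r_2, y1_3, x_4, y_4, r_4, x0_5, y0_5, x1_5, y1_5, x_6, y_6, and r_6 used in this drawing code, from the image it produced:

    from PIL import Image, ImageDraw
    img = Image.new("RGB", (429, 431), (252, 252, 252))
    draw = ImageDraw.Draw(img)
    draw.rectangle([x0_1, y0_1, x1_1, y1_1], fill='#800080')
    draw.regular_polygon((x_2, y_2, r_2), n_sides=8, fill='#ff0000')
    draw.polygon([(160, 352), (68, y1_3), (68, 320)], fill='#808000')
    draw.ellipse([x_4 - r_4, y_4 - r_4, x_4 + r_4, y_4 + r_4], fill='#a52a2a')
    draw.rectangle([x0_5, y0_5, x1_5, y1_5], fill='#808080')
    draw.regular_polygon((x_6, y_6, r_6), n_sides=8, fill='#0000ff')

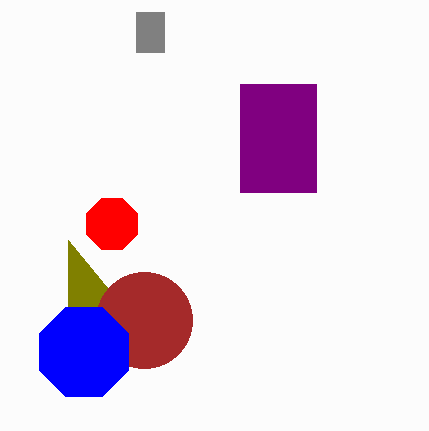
x0_1 = 240, y0_1 = 84, x1_1 = 316, y1_1 = 192, x_2 = 112, y_2 = 224, r_2 = 28, y1_3 = 240, x_4 = 144, y_4 = 320, r_4 = 48, x0_5 = 136, y0_5 = 12, x1_5 = 164, y1_5 = 52, x_6 = 84, y_6 = 352, r_6 = 48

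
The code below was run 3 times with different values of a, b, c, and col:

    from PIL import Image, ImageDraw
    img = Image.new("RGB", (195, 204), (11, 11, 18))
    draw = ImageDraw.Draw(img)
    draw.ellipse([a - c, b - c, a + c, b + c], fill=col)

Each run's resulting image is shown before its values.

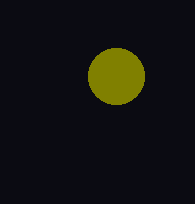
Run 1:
a = 116
b = 76
c = 28
col = 'olive'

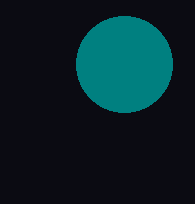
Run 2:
a = 124; b = 64; c = 48; col = 'teal'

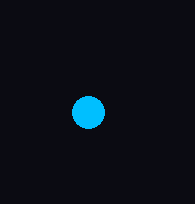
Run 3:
a = 88
b = 112
c = 16
col = 'deepskyblue'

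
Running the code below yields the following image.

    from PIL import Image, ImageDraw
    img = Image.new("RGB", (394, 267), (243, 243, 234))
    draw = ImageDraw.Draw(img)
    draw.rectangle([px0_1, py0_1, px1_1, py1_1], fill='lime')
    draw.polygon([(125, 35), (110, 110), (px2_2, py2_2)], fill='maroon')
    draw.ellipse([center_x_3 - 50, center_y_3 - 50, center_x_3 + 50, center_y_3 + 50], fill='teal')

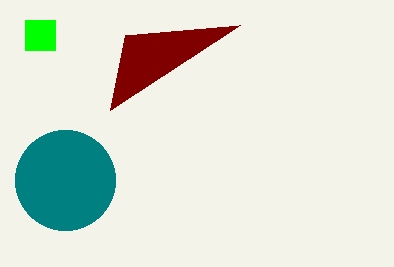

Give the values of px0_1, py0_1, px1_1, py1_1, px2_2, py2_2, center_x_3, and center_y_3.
px0_1 = 25, py0_1 = 20, px1_1 = 55, py1_1 = 50, px2_2 = 240, py2_2 = 25, center_x_3 = 65, center_y_3 = 180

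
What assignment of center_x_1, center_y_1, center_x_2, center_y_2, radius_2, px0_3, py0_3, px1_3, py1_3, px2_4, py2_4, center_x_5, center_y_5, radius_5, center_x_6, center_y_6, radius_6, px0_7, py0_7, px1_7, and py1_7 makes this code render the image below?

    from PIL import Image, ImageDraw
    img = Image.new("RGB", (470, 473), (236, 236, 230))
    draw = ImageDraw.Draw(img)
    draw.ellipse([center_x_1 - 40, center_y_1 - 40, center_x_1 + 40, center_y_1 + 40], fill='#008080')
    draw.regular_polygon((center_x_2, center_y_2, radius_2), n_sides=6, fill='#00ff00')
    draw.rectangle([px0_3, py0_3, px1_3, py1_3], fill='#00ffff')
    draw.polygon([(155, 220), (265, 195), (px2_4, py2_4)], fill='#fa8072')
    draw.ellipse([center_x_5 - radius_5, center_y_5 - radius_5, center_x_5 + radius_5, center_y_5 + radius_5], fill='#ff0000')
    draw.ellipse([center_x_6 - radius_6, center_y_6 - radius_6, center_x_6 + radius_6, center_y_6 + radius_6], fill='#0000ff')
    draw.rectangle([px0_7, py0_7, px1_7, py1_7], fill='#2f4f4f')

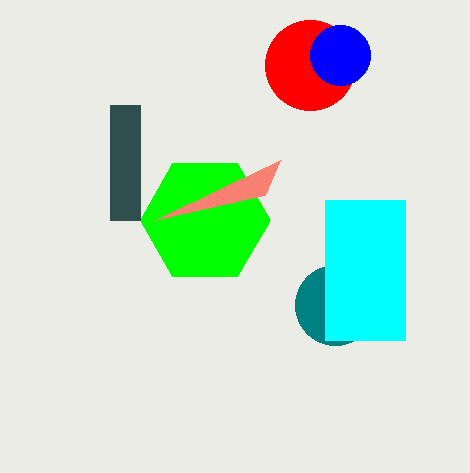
center_x_1 = 335; center_y_1 = 305; center_x_2 = 205; center_y_2 = 220; radius_2 = 65; px0_3 = 325; py0_3 = 200; px1_3 = 405; py1_3 = 340; px2_4 = 280; py2_4 = 160; center_x_5 = 310; center_y_5 = 65; radius_5 = 45; center_x_6 = 340; center_y_6 = 55; radius_6 = 30; px0_7 = 110; py0_7 = 105; px1_7 = 140; py1_7 = 220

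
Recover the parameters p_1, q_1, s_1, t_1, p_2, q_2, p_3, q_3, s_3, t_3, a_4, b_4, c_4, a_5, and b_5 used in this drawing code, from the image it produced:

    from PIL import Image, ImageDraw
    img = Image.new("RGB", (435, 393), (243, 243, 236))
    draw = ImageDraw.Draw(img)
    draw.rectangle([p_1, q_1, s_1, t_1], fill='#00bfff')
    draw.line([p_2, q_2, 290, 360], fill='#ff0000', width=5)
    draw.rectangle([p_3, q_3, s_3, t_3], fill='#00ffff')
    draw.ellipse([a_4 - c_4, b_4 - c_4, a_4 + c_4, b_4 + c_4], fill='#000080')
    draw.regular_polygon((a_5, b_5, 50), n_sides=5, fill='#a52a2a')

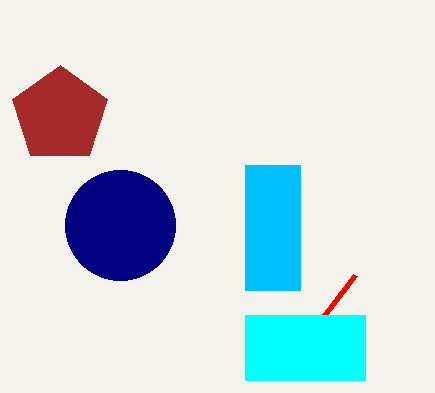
p_1 = 245, q_1 = 165, s_1 = 300, t_1 = 290, p_2 = 355, q_2 = 275, p_3 = 245, q_3 = 315, s_3 = 365, t_3 = 380, a_4 = 120, b_4 = 225, c_4 = 55, a_5 = 60, b_5 = 115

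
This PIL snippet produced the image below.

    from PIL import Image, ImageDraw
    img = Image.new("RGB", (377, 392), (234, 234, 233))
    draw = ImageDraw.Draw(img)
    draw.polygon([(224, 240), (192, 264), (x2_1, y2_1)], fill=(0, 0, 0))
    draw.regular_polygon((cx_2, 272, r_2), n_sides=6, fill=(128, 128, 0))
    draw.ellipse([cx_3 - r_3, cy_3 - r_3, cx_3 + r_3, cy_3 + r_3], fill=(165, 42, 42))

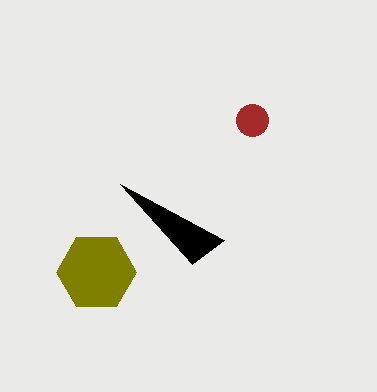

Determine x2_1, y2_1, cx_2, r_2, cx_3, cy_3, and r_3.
x2_1 = 120; y2_1 = 184; cx_2 = 96; r_2 = 40; cx_3 = 252; cy_3 = 120; r_3 = 16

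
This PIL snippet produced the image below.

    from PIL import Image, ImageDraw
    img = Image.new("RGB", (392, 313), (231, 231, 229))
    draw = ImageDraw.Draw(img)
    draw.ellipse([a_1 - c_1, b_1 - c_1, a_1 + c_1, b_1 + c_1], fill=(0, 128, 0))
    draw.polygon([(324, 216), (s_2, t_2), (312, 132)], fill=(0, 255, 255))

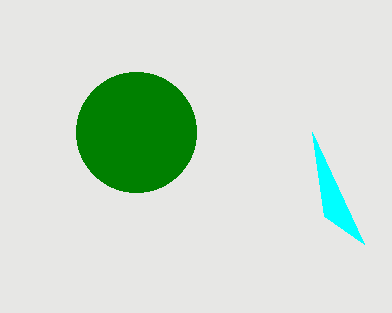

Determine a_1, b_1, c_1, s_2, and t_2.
a_1 = 136, b_1 = 132, c_1 = 60, s_2 = 364, t_2 = 244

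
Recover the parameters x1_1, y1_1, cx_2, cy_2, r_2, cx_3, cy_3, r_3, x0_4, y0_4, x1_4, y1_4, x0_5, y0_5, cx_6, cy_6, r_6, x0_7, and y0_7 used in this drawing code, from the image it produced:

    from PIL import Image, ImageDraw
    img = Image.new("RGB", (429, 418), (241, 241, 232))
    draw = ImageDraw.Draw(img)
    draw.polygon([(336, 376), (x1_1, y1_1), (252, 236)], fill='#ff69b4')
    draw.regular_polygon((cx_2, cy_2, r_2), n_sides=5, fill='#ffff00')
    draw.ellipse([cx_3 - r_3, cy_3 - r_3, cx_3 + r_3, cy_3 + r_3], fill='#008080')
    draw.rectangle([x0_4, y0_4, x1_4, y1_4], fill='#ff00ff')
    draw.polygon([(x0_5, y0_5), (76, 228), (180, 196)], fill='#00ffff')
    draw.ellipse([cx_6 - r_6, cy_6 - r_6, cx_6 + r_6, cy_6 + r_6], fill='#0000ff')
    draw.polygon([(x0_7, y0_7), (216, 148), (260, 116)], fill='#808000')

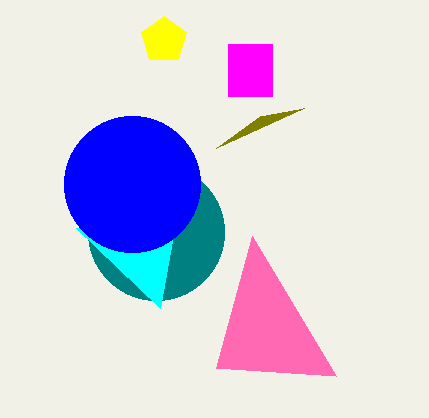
x1_1 = 216, y1_1 = 368, cx_2 = 164, cy_2 = 40, r_2 = 24, cx_3 = 156, cy_3 = 232, r_3 = 68, x0_4 = 228, y0_4 = 44, x1_4 = 272, y1_4 = 96, x0_5 = 160, y0_5 = 308, cx_6 = 132, cy_6 = 184, r_6 = 68, x0_7 = 304, y0_7 = 108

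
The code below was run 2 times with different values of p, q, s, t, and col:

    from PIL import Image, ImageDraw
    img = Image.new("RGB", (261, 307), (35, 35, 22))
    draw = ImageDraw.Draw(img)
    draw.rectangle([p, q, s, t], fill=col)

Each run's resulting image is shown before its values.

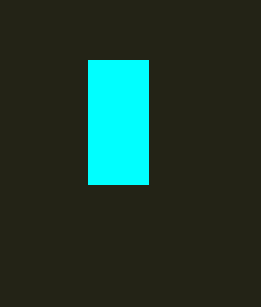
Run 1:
p = 88
q = 60
s = 148
t = 184
col = 'cyan'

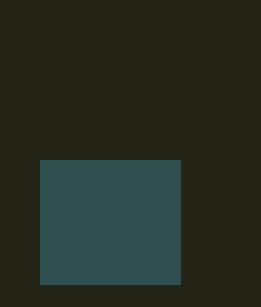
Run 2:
p = 40; q = 160; s = 180; t = 284; col = 'darkslategray'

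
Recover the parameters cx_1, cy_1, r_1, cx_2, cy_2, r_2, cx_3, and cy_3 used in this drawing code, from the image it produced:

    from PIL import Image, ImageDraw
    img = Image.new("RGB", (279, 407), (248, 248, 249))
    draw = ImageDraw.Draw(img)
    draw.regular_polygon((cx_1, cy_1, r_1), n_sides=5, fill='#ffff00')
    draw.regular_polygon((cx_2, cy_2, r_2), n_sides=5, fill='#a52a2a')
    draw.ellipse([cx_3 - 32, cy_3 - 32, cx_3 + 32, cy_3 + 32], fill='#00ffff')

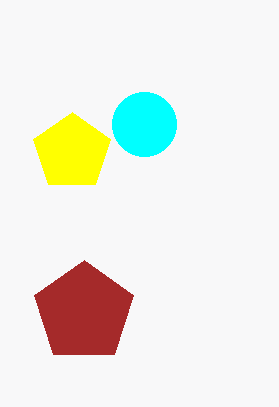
cx_1 = 72; cy_1 = 152; r_1 = 40; cx_2 = 84; cy_2 = 312; r_2 = 52; cx_3 = 144; cy_3 = 124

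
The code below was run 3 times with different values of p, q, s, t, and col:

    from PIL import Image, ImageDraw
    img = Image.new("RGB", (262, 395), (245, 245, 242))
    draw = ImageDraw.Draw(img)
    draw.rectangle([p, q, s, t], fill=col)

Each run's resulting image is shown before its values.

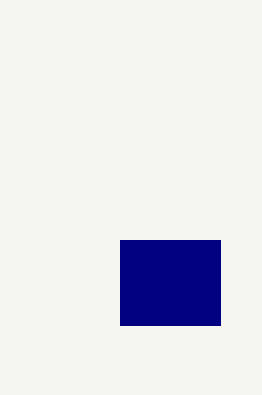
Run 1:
p = 120, q = 240, s = 220, t = 325, col = 'navy'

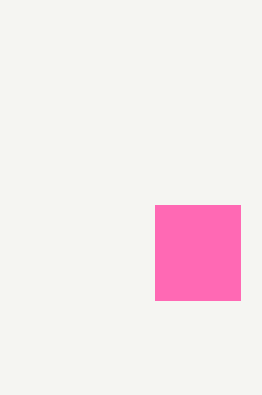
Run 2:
p = 155
q = 205
s = 240
t = 300
col = 'hotpink'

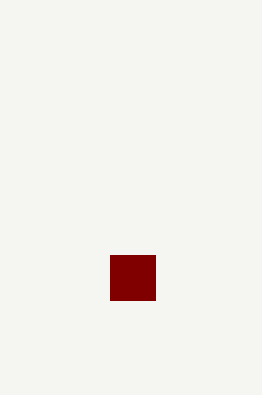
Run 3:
p = 110; q = 255; s = 155; t = 300; col = 'maroon'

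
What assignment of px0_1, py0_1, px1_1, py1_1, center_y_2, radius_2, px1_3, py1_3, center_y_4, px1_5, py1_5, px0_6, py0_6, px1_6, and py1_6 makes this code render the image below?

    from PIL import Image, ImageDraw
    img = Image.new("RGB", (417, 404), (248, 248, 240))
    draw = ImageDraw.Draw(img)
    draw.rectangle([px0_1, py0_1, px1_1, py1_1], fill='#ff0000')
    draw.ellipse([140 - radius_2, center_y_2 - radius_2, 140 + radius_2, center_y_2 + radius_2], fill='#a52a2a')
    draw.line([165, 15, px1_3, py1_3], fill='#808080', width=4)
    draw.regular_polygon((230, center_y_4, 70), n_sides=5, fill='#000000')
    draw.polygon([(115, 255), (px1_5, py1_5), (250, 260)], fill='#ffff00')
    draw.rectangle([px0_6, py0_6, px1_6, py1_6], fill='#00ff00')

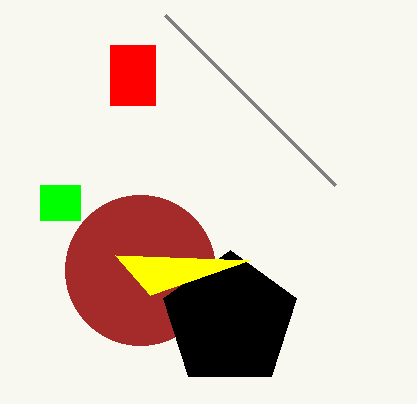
px0_1 = 110; py0_1 = 45; px1_1 = 155; py1_1 = 105; center_y_2 = 270; radius_2 = 75; px1_3 = 335; py1_3 = 185; center_y_4 = 320; px1_5 = 150; py1_5 = 295; px0_6 = 40; py0_6 = 185; px1_6 = 80; py1_6 = 220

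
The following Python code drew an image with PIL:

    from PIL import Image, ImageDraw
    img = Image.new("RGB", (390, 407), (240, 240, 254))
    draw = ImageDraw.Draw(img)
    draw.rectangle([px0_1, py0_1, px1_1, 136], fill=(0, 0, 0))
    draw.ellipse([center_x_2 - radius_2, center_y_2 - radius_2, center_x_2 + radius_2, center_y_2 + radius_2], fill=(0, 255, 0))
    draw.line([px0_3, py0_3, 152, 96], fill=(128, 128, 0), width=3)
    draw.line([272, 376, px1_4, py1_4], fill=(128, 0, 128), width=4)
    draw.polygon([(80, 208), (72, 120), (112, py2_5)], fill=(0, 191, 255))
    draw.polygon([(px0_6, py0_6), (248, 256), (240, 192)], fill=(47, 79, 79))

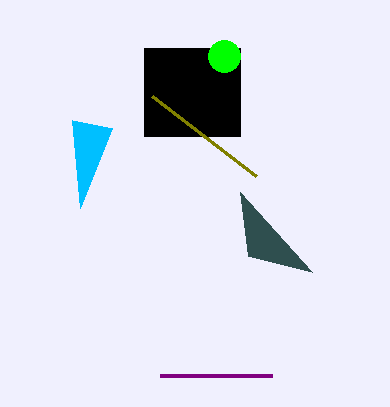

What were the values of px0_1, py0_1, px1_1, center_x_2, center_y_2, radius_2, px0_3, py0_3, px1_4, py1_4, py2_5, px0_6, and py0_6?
px0_1 = 144, py0_1 = 48, px1_1 = 240, center_x_2 = 224, center_y_2 = 56, radius_2 = 16, px0_3 = 256, py0_3 = 176, px1_4 = 160, py1_4 = 376, py2_5 = 128, px0_6 = 312, py0_6 = 272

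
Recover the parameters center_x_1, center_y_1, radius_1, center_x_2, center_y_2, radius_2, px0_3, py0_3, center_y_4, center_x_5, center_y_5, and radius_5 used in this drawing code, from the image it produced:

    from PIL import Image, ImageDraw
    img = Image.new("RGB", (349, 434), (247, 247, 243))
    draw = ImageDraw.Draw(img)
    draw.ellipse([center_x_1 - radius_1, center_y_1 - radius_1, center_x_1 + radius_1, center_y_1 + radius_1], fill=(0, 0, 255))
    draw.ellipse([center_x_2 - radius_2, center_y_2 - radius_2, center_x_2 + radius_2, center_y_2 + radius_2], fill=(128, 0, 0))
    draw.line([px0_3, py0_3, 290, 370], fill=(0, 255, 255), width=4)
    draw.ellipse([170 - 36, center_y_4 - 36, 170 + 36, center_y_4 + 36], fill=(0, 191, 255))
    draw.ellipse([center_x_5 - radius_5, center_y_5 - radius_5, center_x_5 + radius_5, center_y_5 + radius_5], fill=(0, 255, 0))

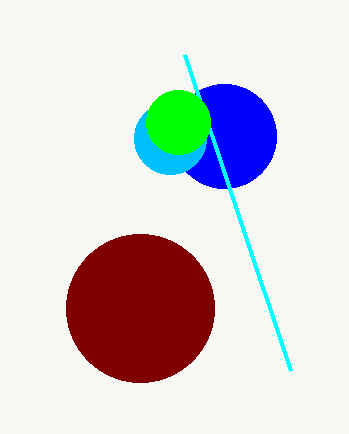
center_x_1 = 224, center_y_1 = 136, radius_1 = 52, center_x_2 = 140, center_y_2 = 308, radius_2 = 74, px0_3 = 184, py0_3 = 54, center_y_4 = 138, center_x_5 = 178, center_y_5 = 122, radius_5 = 32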